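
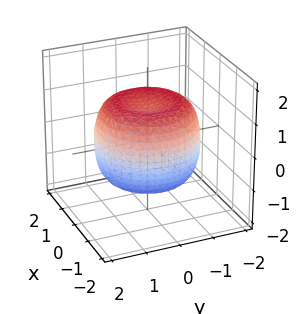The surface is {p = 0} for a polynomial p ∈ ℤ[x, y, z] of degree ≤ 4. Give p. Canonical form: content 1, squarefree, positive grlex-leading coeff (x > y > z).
1. Degree: a generic line meets the surface in up to 4 points, so deg p = 4.
2. Symmetries: rotational symmetry about the z-axis ⇒ p depends on x, y only through x² + y².
3. Against the integer gridlines: a circular section at z = -1 has radius between 1 and 2; the z-axis gridline crossings are at z ∈ {-1, 1}.
4. Assembling these constraints gives the stated polynomial.

2*x^4 + 4*x^2*y^2 + 2*y^4 - 3*x^2 - 3*y^2 + 3*z^2 - 3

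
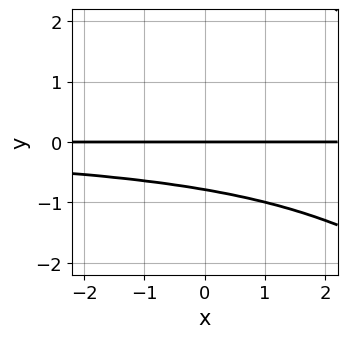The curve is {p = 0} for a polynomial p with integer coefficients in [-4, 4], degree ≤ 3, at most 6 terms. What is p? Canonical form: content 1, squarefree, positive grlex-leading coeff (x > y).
x*y^2 + y^3 - 3*y^2 - 3*y

The degree is 3 — no degree-2 curve has this shape.
From the visible intercepts: every point of the x-axis in the box is on the curve; one y-axis crossing is at y = 0.
Fitting integer coefficients to these (and the overall shape) gives p.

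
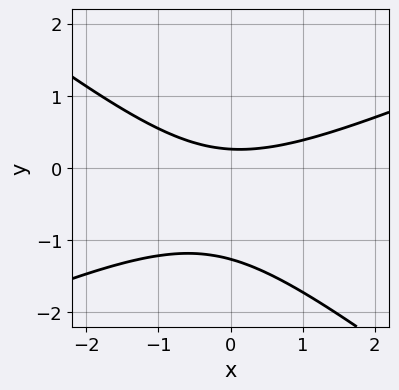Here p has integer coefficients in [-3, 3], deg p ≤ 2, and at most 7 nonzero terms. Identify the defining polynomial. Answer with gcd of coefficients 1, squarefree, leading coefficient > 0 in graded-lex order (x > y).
First, deg p = 2. The shape is more complex than any degree-1 curve.
Then, from the axis intercepts and sections: the curve avoids every integer x-axis point in the box.
Finally, matching integer coefficients to the picture gives p.

x^2 - x*y - 3*y^2 - 3*y + 1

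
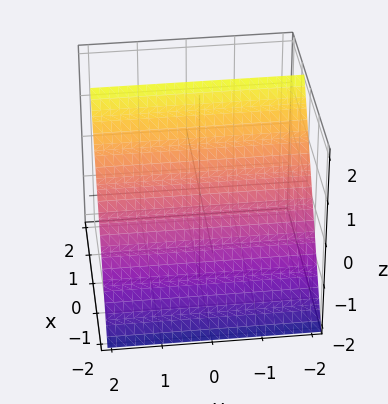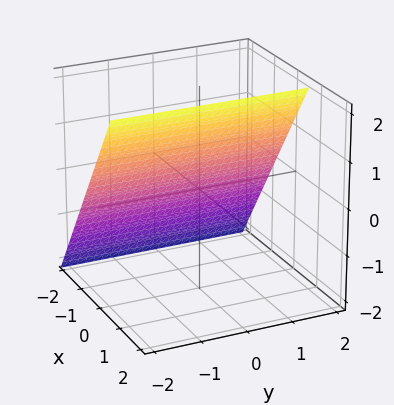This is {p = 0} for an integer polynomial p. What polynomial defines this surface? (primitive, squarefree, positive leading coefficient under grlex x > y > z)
3*x - 2*z + 2

deg p = 1. The surface is flat (a plane).
Reading off the gridlines: it crosses the z-axis at the gridline z = 1; the surface avoids every integer y-axis point in the box.
These observations pin down the coefficients.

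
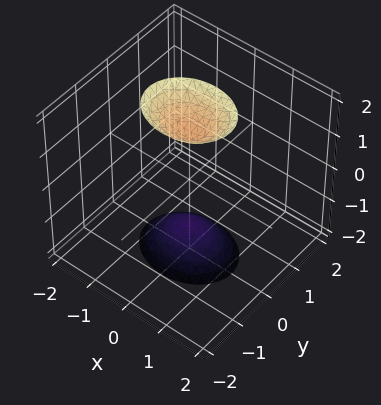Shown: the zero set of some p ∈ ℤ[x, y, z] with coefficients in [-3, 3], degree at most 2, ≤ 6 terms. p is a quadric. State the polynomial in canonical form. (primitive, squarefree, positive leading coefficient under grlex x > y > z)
(a) The picture has 2 separate pieces. Treating them together as one polynomial.
(b) The degree is 2 — two separate bowl-shaped sheets opening away from each other; a quadric.
(c) Symmetries: mirror symmetry y ↦ −y ⇒ only even powers of y; it's symmetric under z → −z, forcing even powers of z; the x ↦ −x reflection is a symmetry, so x appears only in even powers.
(d) From the axis intercepts and sections: it misses every integer gridline on the x-axis; the surface avoids every integer y-axis point in the box.
(e) Matching integer coefficients to the picture gives p.

2*x^2 + 3*y^2 - z^2 + 2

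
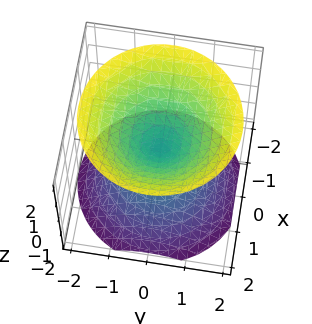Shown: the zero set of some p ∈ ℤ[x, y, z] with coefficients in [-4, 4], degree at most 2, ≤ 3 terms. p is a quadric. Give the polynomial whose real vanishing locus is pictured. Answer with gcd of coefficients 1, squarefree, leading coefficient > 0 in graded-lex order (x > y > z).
x^2 + y^2 - z^2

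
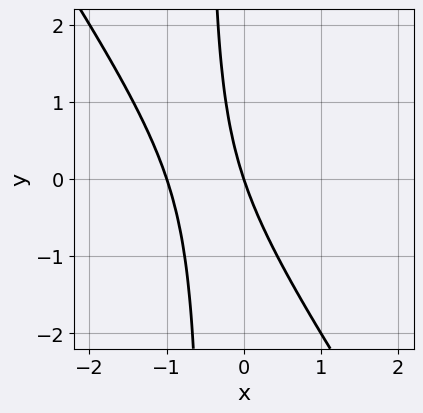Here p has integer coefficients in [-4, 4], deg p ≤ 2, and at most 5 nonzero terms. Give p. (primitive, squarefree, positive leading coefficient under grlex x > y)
First, the degree is 2 — the shape is more complex than any degree-1 curve.
Next, from the visible intercepts: one y-axis crossing is at y = 0; the x-axis gridline crossings are at x ∈ {-1, 0}.
Finally, matching integer coefficients to the picture gives p.

3*x^2 + 2*x*y + 3*x + y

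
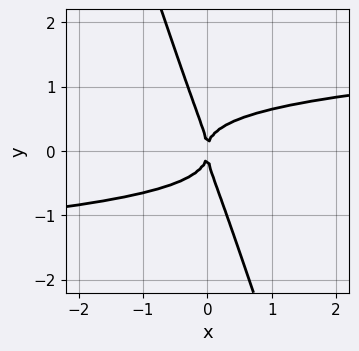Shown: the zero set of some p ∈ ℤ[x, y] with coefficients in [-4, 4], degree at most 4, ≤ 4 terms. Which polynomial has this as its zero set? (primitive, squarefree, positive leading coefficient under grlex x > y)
First, the degree is 4 — no degree-3 curve has this shape.
Then, against the integer gridlines: it crosses the x-axis at the gridline x = 0; one y-axis crossing is at y = 0.
Finally, assembling these constraints gives the stated polynomial.

3*x*y^3 + y^4 - x^2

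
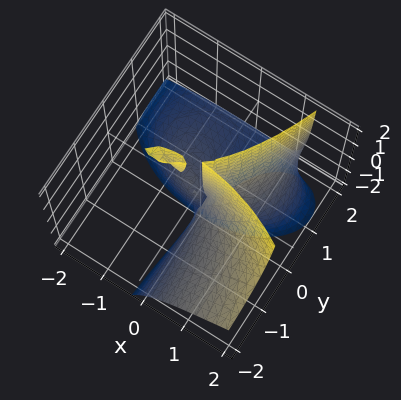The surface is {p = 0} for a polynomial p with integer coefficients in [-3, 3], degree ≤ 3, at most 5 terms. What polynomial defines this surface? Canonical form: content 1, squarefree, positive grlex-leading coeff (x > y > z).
x^3 + 2*x*y^2 + 3*x*y*z - 2*y^2*z - 3*y^2

The picture has 2 separate pieces.
deg p = 3.
Observable constraints: every point of the z-axis in the box is on the surface; it crosses the y-axis at the gridline y = 0; it crosses the x-axis at the gridline x = 0.
Matching integer coefficients to the picture gives p.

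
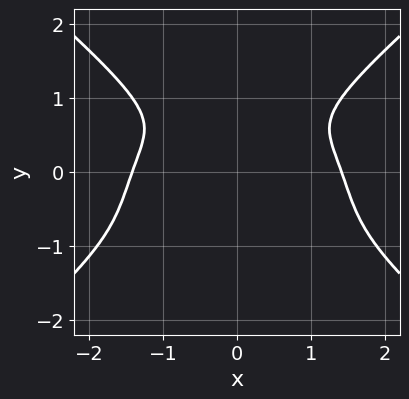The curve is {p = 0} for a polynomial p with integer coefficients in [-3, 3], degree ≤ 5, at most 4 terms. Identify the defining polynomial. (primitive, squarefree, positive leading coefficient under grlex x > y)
1. Degree: a generic line meets the curve in up to 4 points, so deg p = 4.
2. Symmetries: mirror symmetry x ↦ −x ⇒ only even powers of x.
3. Solving for integer coefficients yields p as stated.

x^4 - 2*y^4 + x^2*y - 2*x^2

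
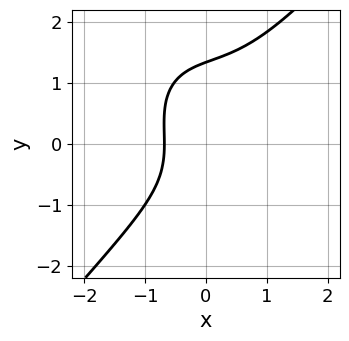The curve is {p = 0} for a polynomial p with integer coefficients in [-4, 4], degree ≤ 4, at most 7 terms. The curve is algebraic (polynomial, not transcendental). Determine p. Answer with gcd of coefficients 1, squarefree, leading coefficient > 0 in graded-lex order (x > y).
3*x^3 - 2*y^3 + y^2 + 3*x + 3

Degree: no degree-2 curve has this shape, so deg p = 3.
The integer polynomial consistent with all of this is the stated p.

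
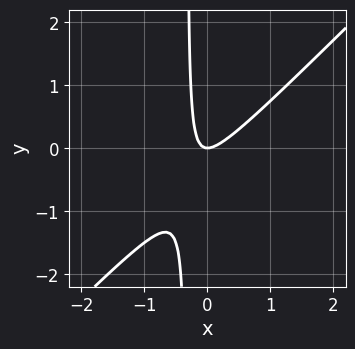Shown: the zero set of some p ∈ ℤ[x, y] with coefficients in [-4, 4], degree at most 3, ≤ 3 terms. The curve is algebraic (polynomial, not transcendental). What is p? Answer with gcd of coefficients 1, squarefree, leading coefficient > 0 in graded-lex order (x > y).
3*x^2 - 3*x*y - y

1. deg p = 2. No degree-1 curve has this shape.
2. Checking where it meets the axes: it crosses the y-axis at the gridline y = 0; one x-axis crossing is at x = 0.
3. Together with the visible shape, these determine p as stated.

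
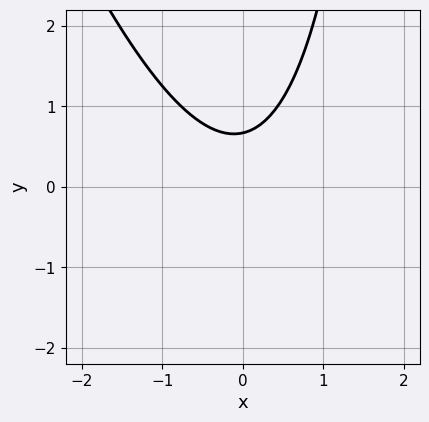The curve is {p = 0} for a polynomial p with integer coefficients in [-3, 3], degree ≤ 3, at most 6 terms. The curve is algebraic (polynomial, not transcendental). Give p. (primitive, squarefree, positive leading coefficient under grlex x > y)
1. Degree: a generic line meets the curve in up to 2 points, so deg p = 2.
2. Reading off the gridlines: the curve avoids every integer x-axis point in the box.
3. Putting this together gives p.

3*x^2 + x*y - 3*y + 2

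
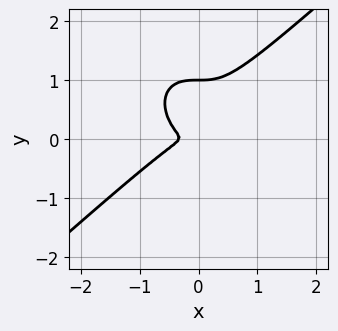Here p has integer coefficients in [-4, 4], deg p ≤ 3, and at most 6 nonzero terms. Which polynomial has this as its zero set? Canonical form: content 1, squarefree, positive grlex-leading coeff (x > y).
3*x^3 - x^2*y - 3*y^3 + x^2 + 3*y^2

1. deg p = 3.
2. Observable constraints: it crosses the y-axis at the gridline y = 1.
3. Putting this together gives p.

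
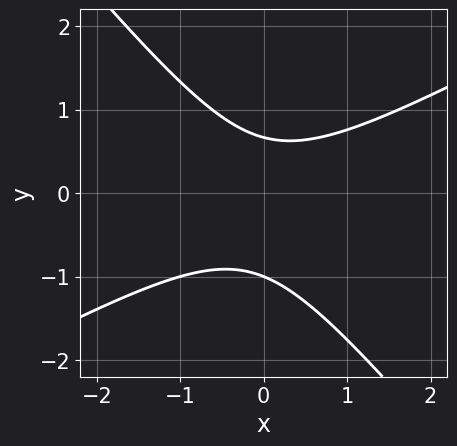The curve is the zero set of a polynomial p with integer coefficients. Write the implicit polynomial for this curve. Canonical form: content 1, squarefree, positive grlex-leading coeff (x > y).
The degree is 2 — no degree-1 curve has this shape.
Observable constraints: it meets the y-axis at y = -1 (among the integer gridlines); it misses every integer gridline on the x-axis.
Matching integer coefficients to the picture gives p.

2*x^2 - 2*x*y - 3*y^2 - y + 2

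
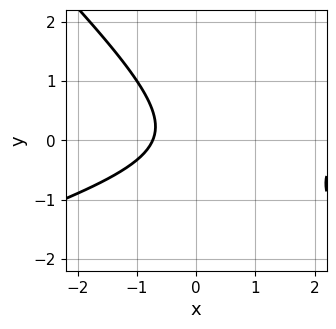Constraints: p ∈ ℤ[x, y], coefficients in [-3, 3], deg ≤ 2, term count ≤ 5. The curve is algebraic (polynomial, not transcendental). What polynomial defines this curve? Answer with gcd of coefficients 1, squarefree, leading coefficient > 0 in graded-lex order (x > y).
(a) The degree is 2 — no degree-1 curve has this shape.
(b) Against the integer gridlines: no y-intercept at any integer in the box.
(c) Matching integer coefficients to the picture gives p.

x^2 - 2*x*y - 3*y^2 - 2*x - 2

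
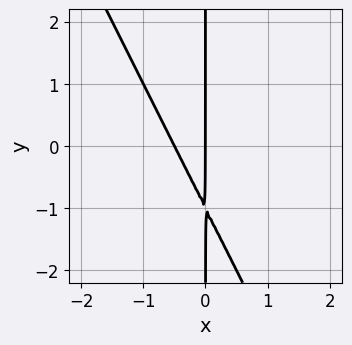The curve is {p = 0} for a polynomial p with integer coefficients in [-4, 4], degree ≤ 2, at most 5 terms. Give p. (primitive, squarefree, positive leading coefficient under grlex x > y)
Degree: a generic line meets the curve in up to 2 points, so deg p = 2.
From the visible intercepts: it meets the x-axis at x = 0 (among the integer gridlines); every point of the y-axis in the box is on the curve.
The integer polynomial consistent with all of this is the stated p.

2*x^2 + x*y + x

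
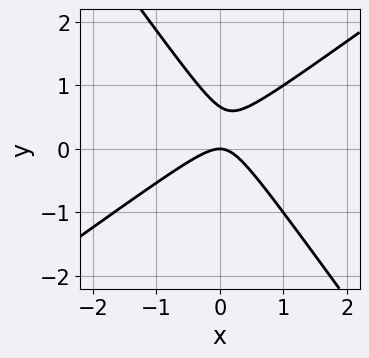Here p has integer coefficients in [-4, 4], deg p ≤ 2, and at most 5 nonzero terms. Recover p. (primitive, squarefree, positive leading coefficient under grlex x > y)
First, degree: a generic line meets the curve in up to 2 points, so deg p = 2.
Then, from the visible intercepts: one x-axis crossing is at x = 0; it crosses the y-axis at the gridline y = 0.
Finally, matching integer coefficients to the picture gives p.

3*x^2 - 2*x*y - 3*y^2 + 2*y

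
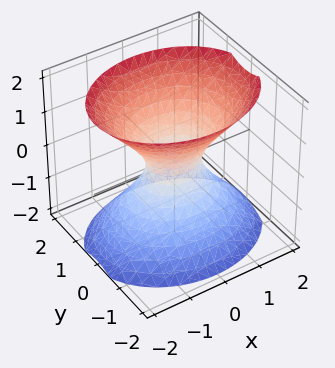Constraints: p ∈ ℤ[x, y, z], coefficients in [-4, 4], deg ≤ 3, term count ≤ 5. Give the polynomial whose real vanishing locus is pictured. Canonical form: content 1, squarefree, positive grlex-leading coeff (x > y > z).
2*x^2 + 3*y^2 - 2*z^2 - 1

First, degree: an hourglass — one-sheet hyperboloid; a quadric, so deg p = 2.
Next, symmetries: it's symmetric under x → −x, forcing even powers of x; it's symmetric under z → −z, forcing even powers of z; mirror symmetry y ↦ −y ⇒ only even powers of y.
Next, observable constraints: no z-intercept at any integer in the box.
Finally, these observations pin down the coefficients.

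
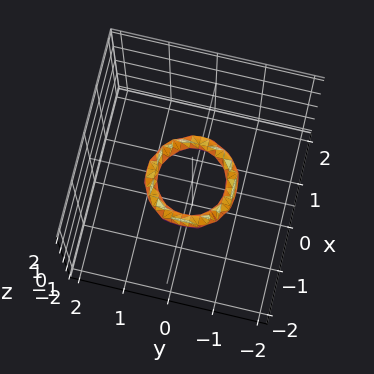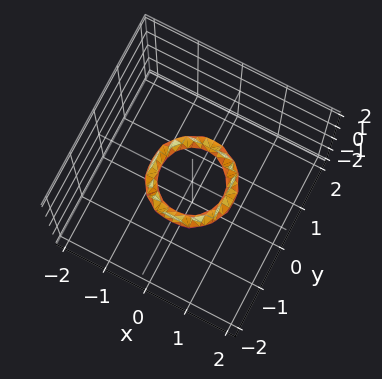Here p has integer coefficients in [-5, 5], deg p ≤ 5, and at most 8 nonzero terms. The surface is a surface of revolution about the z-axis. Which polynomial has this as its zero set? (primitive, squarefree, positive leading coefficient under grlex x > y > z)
The degree is 4 — a generic line meets the surface in up to 4 points.
Symmetries: rotational symmetry about the z-axis ⇒ p depends on x, y only through x² + y².
Against the integer gridlines: a circular section at z = 0 has radius between 0 and 1; among the integer gridlines, it crosses the y-axis at y ∈ {-1, 1}; it misses every integer gridline on the z-axis; among the integer gridlines, it crosses the x-axis at x ∈ {-1, 1}.
The integer polynomial consistent with all of this is the stated p.

2*x^4 + 4*x^2*y^2 + 2*y^4 - 3*x^2 - 3*y^2 + 2*z^2 + 1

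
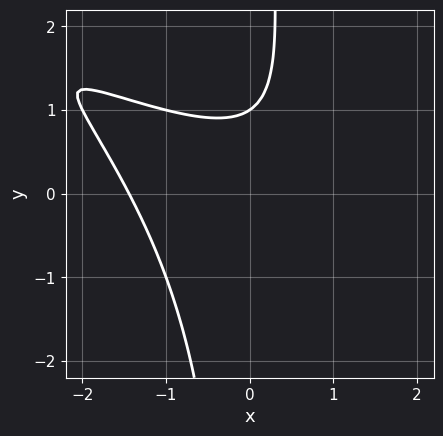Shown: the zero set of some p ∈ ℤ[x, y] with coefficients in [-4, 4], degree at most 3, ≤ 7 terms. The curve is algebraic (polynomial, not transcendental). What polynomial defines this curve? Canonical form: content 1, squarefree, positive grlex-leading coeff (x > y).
(a) The degree is 3 — no degree-2 curve has this shape.
(b) Observable constraints: one y-axis crossing is at y = 1.
(c) Assembling these constraints gives the stated polynomial.

x^3 + 3*x^2*y + 2*x*y^2 - 3*y + 3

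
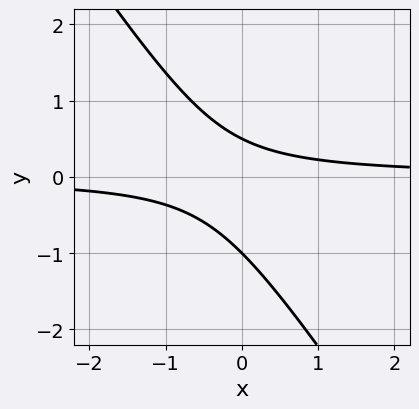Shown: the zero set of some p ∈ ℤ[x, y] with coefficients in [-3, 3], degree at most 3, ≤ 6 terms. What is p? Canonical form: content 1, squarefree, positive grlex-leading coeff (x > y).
(a) Degree: no degree-1 curve has this shape, so deg p = 2.
(b) Checking where it meets the axes: it misses every integer gridline on the x-axis; it meets the y-axis at y = -1 (among the integer gridlines).
(c) Matching integer coefficients to the picture gives p.

3*x*y + 2*y^2 + y - 1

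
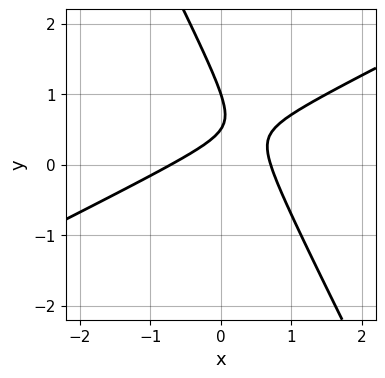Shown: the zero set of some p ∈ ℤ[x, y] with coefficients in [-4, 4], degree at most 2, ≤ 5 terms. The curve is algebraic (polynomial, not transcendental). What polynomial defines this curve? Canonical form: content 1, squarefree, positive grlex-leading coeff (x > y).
The degree is 2 — a generic line meets the curve in up to 2 points.
Reading off the gridlines: it meets the y-axis at y = 1 (among the integer gridlines).
Together with the visible shape, these determine p as stated.

2*x^2 - 3*x*y - 2*y^2 + 3*y - 1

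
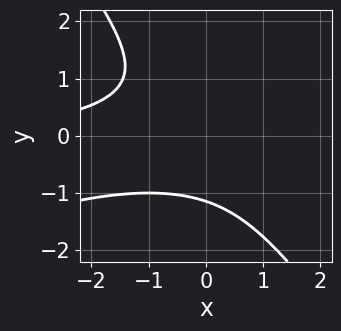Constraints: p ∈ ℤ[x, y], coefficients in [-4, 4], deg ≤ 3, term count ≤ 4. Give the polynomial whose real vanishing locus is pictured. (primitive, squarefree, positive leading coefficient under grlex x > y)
x^2*y - 2*x*y^2 - 2*y^3 - 3

1. Degree: no degree-2 curve has this shape, so deg p = 3.
2. Checking where it meets the axes: the curve avoids every integer x-axis point in the box.
3. Assembling these constraints gives the stated polynomial.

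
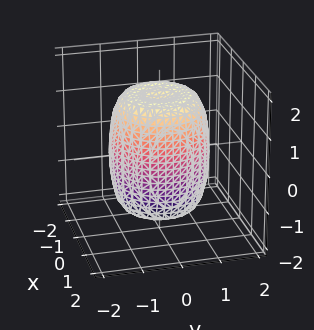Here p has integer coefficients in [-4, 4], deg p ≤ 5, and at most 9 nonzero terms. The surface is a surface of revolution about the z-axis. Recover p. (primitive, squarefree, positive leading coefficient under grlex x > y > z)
2*x^4 + 4*x^2*y^2 + 2*y^4 - 2*x^2 - 2*y^2 + z^2 - 2

First, the degree is 4 — no degree-3 surface has this shape.
Then, symmetries: every cross-section ⟂ z is a circle, so x, y appear only via x² + y².
Next, against the integer gridlines: a circular section at z = -1 has radius between 1 and 2.
Finally, the integer polynomial consistent with all of this is the stated p.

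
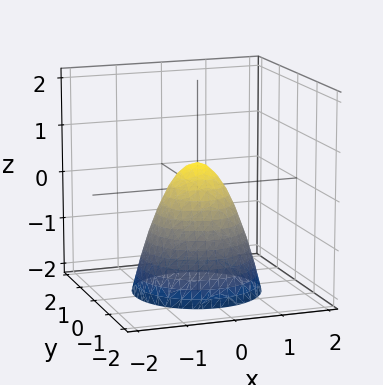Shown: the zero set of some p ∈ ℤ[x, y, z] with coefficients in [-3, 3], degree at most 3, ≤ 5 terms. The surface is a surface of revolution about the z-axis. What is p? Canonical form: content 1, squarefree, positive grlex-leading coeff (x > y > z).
3*x^2 + 3*y^2 + 2*z - 1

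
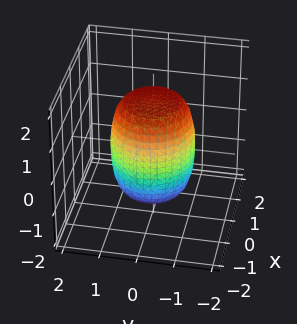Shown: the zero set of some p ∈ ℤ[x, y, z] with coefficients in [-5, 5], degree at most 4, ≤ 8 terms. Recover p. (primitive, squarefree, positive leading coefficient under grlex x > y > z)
First, the degree is 4 — no degree-3 surface has this shape.
Next, symmetry: the surface is invariant under rotation about z: p = q(x² + y², z).
Next, checking where it meets the axes: a circular section at z = 1 has radius exactly 1.
Finally, matching integer coefficients to the picture gives p.

2*x^4 + 4*x^2*y^2 + 2*y^4 - x^2 - y^2 + z^2 - 2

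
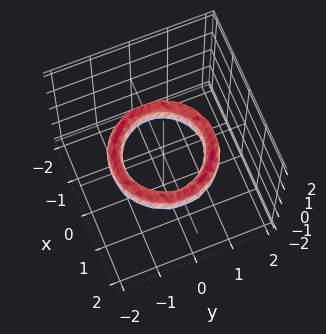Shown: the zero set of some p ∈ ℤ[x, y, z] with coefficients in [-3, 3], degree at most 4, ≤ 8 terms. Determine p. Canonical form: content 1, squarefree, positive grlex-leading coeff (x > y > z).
First, degree: a generic line meets the surface in up to 4 points, so deg p = 4.
Then, symmetries: the z-axis is an axis of rotation, so x and y enter only as x² + y².
Next, checking where it meets the axes: among the integer gridlines, it crosses the y-axis at y ∈ {-1, 1}; the surface avoids every integer z-axis point in the box.
Finally, together with the visible shape, these determine p as stated. Check: (1, 0, 0) on the x-axis lies on the surface, and p(1, 0, 0) = 0. ✓

x^4 + 2*x^2*y^2 + y^4 - 3*x^2 - 3*y^2 + 2*z^2 + 2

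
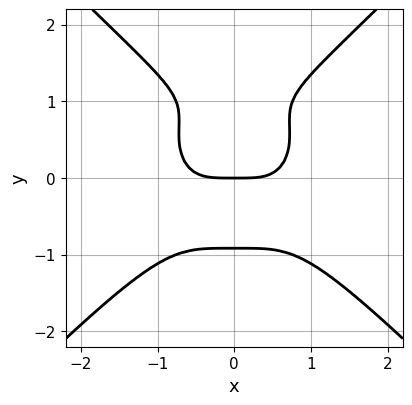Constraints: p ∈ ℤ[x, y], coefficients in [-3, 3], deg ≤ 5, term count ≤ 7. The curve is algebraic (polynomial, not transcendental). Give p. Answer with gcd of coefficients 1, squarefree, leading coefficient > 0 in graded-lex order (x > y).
3*x^4 - 3*y^4 + 3*y^3 + 2*y^2 - 3*y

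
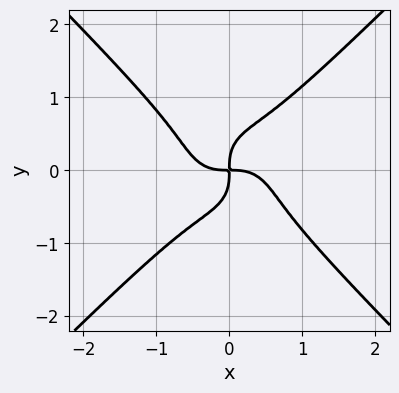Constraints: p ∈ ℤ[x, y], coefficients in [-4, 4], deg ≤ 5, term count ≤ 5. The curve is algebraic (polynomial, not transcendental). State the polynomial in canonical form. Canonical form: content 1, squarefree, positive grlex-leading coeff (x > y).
3*x^4 - 3*y^4 + 2*x*y

1. The degree is 4 — no degree-3 curve has this shape.
2. Checking where it meets the axes: it meets the y-axis at y = 0 (among the integer gridlines); it crosses the x-axis at the gridline x = 0.
3. The integer polynomial consistent with all of this is the stated p.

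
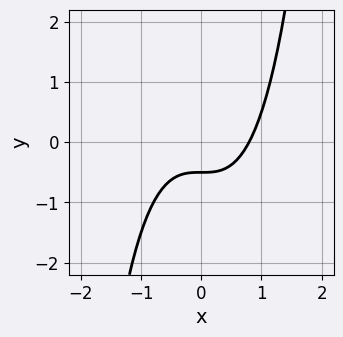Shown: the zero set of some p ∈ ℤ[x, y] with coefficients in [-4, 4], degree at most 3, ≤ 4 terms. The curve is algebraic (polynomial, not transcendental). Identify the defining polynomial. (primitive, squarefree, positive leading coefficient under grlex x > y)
1. deg p = 3. No degree-2 curve has this shape.
2. Solving for integer coefficients yields p as stated.

2*x^3 - 2*y - 1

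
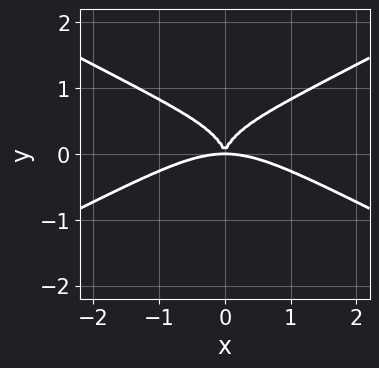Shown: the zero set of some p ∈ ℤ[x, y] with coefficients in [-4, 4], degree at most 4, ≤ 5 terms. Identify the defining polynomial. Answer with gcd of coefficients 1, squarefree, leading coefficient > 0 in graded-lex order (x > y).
Degree: a generic line meets the curve in up to 4 points, so deg p = 4.
Symmetries: mirror symmetry x ↦ −x ⇒ only even powers of x.
Against the integer gridlines: it meets the x-axis at x = 0 (among the integer gridlines); one y-axis crossing is at y = 0.
Together with the visible shape, these determine p as stated.

x^4 - 3*x^2*y^2 - 3*y^4 + 3*x^2*y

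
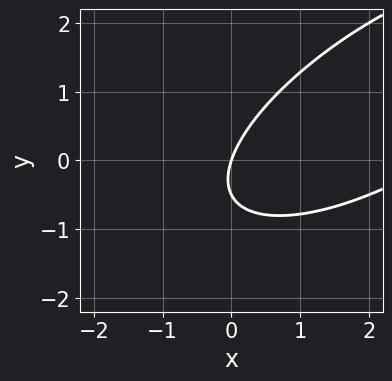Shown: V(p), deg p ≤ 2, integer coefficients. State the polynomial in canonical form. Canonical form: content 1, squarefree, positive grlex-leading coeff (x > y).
x^2 - 2*x*y + 2*y^2 - 3*x + y

First, deg p = 2. No degree-1 curve has this shape.
Next, against the integer gridlines: it meets the x-axis at x = 0 (among the integer gridlines); it crosses the y-axis at the gridline y = 0.
Finally, these observations pin down the coefficients.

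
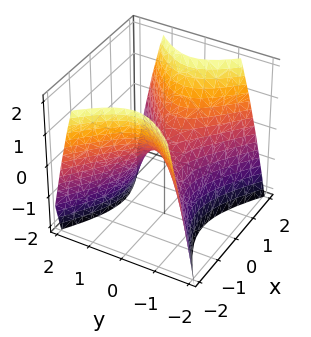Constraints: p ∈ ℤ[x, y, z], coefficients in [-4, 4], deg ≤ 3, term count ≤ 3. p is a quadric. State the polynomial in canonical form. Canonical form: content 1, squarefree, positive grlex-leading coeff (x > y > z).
The degree is 2 — a saddle surface; a quadric.
Symmetries: it's symmetric under x → −x, forcing even powers of x; mirror symmetry y ↦ −y ⇒ only even powers of y.
Reading off the gridlines: it meets the y-axis at y = 0 (among the integer gridlines); one x-axis crossing is at x = 0; one z-axis crossing is at z = 0.
Assembling these constraints gives the stated polynomial.

2*x^2 - 3*y^2 - 2*z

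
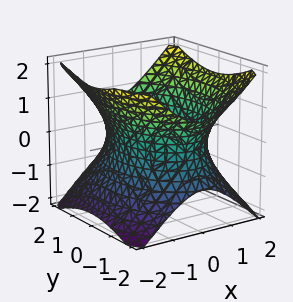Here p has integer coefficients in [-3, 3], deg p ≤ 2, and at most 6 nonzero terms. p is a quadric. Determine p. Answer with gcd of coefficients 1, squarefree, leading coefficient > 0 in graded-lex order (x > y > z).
2*x^2 + y^2 - 2*z^2 - 3

(a) The degree is 2 — one connected sheet with a waist; a quadric.
(b) Symmetries: the z ↦ −z reflection is a symmetry, so z appears only in even powers; mirror symmetry y ↦ −y ⇒ only even powers of y; it's symmetric under x → −x, forcing even powers of x.
(c) From the visible intercepts: it misses every integer gridline on the z-axis.
(d) Matching integer coefficients to the picture gives p.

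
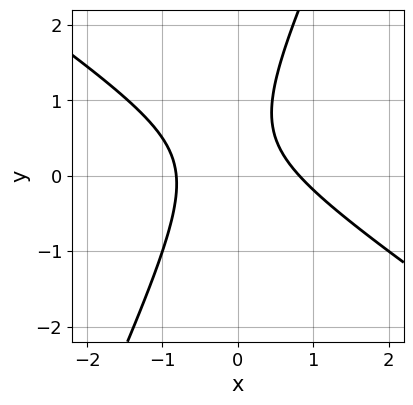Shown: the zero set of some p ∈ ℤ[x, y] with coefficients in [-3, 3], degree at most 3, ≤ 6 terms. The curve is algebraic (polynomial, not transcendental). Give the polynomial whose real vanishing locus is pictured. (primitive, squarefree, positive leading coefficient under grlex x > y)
3*x^2 + 3*x*y - 2*y^2 + 2*y - 2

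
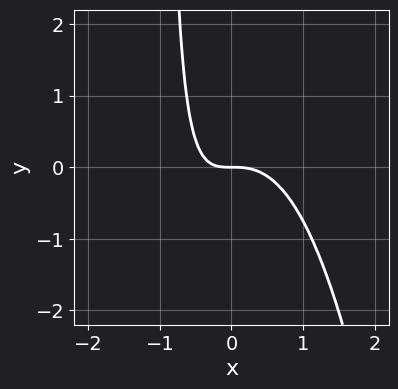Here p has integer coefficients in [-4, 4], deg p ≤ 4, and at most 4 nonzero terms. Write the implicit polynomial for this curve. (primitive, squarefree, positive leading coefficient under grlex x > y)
3*x^3 + 2*x*y + 2*y

(a) deg p = 3. The shape is more complex than any degree-2 curve.
(b) Against the integer gridlines: it meets the y-axis at y = 0 (among the integer gridlines); it meets the x-axis at x = 0 (among the integer gridlines).
(c) These observations pin down the coefficients.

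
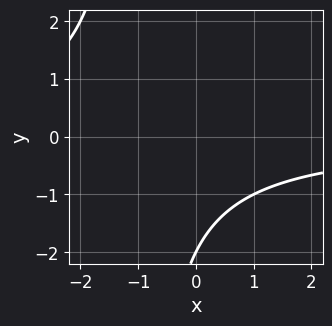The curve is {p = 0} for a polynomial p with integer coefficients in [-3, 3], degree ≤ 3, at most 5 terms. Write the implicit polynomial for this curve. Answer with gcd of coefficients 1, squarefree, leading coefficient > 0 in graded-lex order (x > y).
deg p = 2. A generic line meets the curve in up to 2 points.
Observable constraints: it misses every integer gridline on the x-axis; it crosses the y-axis at the gridline y = -2.
These observations pin down the coefficients.

x*y + y + 2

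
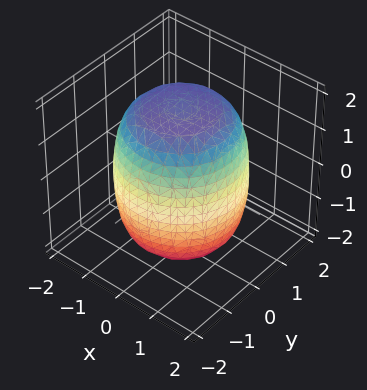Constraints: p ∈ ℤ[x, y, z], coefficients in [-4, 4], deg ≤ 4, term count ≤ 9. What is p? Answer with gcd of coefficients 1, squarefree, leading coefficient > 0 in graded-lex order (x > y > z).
Degree: no degree-3 surface has this shape, so deg p = 4.
Symmetries: the z-axis is an axis of rotation, so x and y enter only as x² + y².
Reading off the gridlines: a circular section at z = -1 has radius between 1 and 2.
These observations pin down the coefficients.

x^4 + 2*x^2*y^2 + y^4 - x^2 - y^2 + z^2 - 3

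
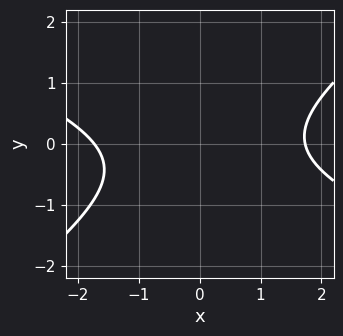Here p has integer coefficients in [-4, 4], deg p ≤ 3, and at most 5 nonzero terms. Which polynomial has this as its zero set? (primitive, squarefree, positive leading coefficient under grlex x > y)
First, the degree is 2 — a generic line meets the curve in up to 2 points.
Next, reading off the gridlines: the curve avoids every integer y-axis point in the box.
Finally, together with the visible shape, these determine p as stated.

x^2 + x*y - 3*y^2 - y - 3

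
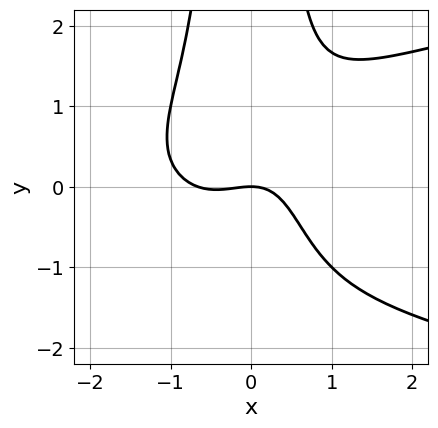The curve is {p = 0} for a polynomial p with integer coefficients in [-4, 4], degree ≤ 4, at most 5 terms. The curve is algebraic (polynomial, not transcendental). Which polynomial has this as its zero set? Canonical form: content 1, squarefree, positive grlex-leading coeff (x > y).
3*x^2*y^2 - 3*x^3 - 2*x^2 + x*y - 3*y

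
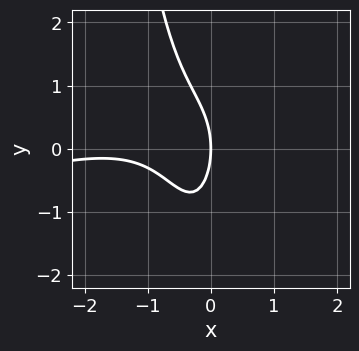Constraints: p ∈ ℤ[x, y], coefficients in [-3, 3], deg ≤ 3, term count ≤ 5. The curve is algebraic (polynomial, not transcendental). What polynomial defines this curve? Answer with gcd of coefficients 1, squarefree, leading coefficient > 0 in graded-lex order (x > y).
1. Degree: the shape is more complex than any degree-2 curve, so deg p = 3.
2. Against the integer gridlines: it crosses the x-axis at the gridline x = 0; it crosses the y-axis at the gridline y = 0.
3. These observations pin down the coefficients.

x^3 - 3*x^2*y + 3*x^2 + y^2 + 3*x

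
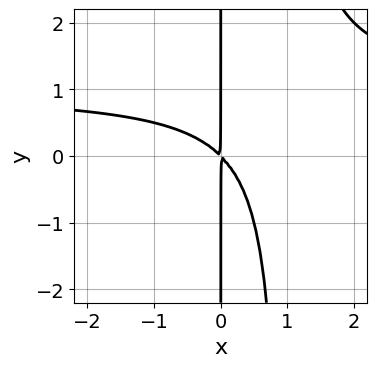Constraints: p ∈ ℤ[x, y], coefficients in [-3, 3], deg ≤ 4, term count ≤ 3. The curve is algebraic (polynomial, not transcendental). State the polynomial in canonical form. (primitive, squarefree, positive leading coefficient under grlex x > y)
Degree: a generic line meets the curve in up to 3 points, so deg p = 3.
Against the integer gridlines: the visible y-axis segment lies entirely on the curve.
Matching integer coefficients to the picture gives p.

x^2*y - x^2 - x*y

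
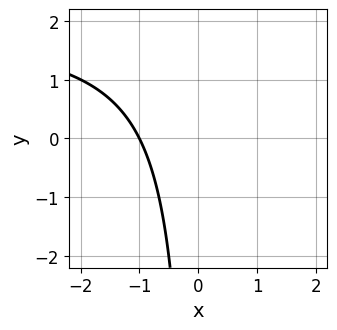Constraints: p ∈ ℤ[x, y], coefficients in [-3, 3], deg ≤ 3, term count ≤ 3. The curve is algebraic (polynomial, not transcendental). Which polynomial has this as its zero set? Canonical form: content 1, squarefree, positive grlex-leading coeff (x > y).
x*y - 2*x - 2

(a) deg p = 2.
(b) From the visible intercepts: it meets the x-axis at x = -1 (among the integer gridlines); no y-intercept at any integer in the box.
(c) Putting this together gives p.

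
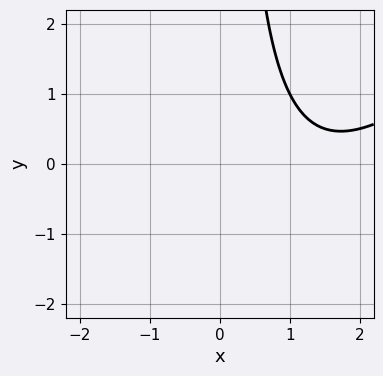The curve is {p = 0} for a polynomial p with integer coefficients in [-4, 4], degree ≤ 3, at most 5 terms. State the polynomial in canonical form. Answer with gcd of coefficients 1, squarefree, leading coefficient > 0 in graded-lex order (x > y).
x^2 - x*y - 3*x + 3

Degree: a generic line meets the curve in up to 2 points, so deg p = 2.
Checking where it meets the axes: the curve avoids every integer x-axis point in the box; no y-intercept at any integer in the box.
Matching integer coefficients to the picture gives p.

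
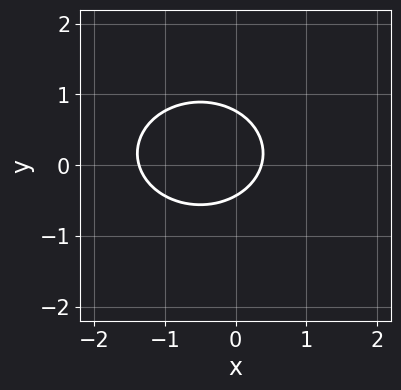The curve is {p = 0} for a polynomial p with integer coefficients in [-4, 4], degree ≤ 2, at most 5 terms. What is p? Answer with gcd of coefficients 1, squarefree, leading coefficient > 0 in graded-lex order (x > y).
The degree is 2 — a generic line meets the curve in up to 2 points.
Matching integer coefficients to the picture gives p.

2*x^2 + 3*y^2 + 2*x - y - 1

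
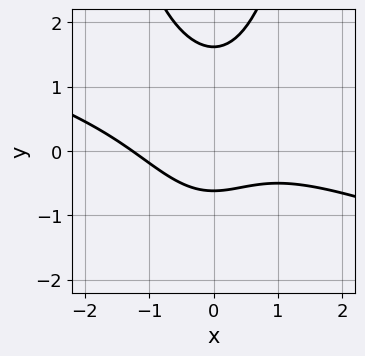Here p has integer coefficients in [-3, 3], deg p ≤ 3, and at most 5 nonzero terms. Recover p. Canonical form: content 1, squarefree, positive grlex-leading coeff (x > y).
x^3 + 3*x^2*y - 2*y^2 + 2*y + 2

deg p = 3. The shape is more complex than any degree-2 curve.
The integer polynomial consistent with all of this is the stated p.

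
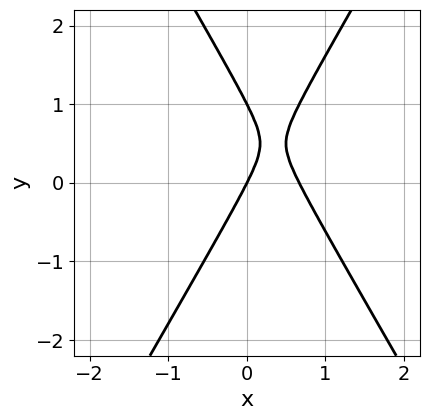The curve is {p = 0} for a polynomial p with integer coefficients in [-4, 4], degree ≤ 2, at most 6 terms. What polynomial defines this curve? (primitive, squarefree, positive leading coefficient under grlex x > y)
(a) Degree: a generic line meets the curve in up to 2 points, so deg p = 2.
(b) Checking where it meets the axes: one x-axis crossing is at x = 0; among the integer gridlines, it crosses the y-axis at y ∈ {0, 1}.
(c) Assembling these constraints gives the stated polynomial.

3*x^2 - y^2 - 2*x + y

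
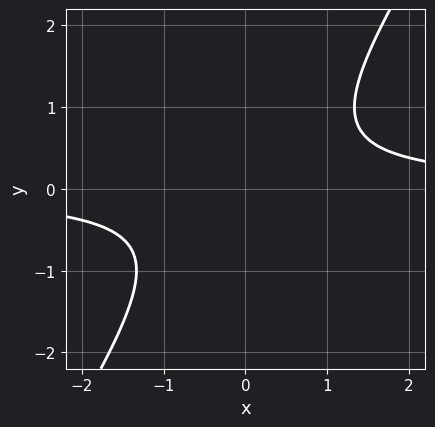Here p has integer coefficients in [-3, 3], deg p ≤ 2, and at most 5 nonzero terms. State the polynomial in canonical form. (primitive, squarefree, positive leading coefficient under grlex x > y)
3*x*y - 2*y^2 - 2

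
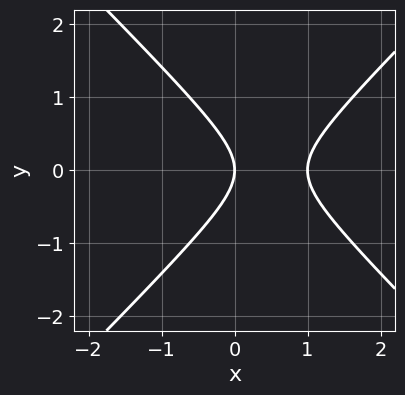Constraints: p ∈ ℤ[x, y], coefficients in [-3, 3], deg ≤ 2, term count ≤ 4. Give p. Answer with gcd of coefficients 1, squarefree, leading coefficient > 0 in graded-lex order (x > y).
The degree is 2 — no degree-1 curve has this shape.
Symmetries: mirror symmetry y ↦ −y ⇒ only even powers of y.
From the visible intercepts: one y-axis crossing is at y = 0; the x-axis gridline crossings are at x ∈ {0, 1}.
The integer polynomial consistent with all of this is the stated p.

x^2 - y^2 - x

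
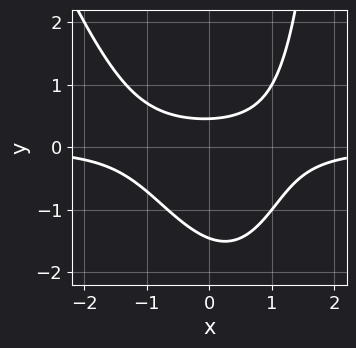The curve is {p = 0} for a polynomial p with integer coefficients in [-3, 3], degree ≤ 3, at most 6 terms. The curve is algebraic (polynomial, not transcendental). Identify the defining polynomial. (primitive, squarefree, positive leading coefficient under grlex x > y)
(a) deg p = 3. The shape is more complex than any degree-2 curve.
(b) Against the integer gridlines: it misses every integer gridline on the x-axis.
(c) Putting this together gives p.

3*x^2*y + x*y^2 - 3*y^2 - 3*y + 2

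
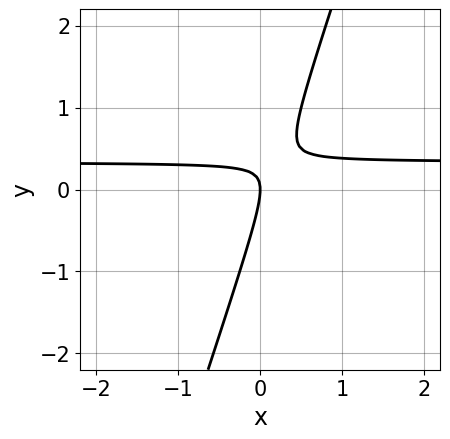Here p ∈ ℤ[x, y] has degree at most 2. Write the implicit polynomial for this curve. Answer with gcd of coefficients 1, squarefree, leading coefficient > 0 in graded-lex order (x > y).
(a) deg p = 2. The shape is more complex than any degree-1 curve.
(b) Against the integer gridlines: it meets the y-axis at y = 0 (among the integer gridlines); it crosses the x-axis at the gridline x = 0.
(c) Fitting integer coefficients to these (and the overall shape) gives p.

3*x*y - y^2 - x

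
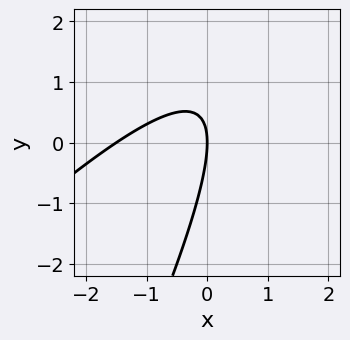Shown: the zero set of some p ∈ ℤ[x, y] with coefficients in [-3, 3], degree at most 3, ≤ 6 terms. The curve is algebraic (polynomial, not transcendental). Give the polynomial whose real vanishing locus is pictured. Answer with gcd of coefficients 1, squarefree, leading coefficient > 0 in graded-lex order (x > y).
First, the degree is 2 — the shape is more complex than any degree-1 curve.
Then, from the axis intercepts and sections: it crosses the y-axis at the gridline y = 0; one x-axis crossing is at x = 0.
Finally, solving for integer coefficients yields p as stated.

2*x^2 - 3*x*y + y^2 + 3*x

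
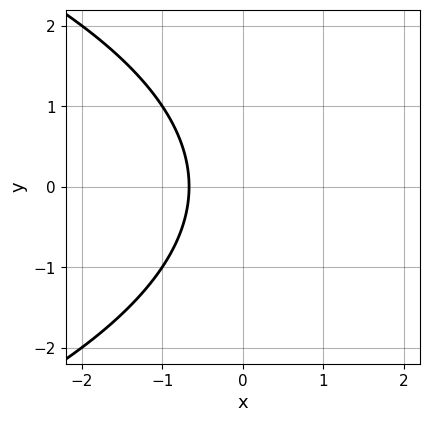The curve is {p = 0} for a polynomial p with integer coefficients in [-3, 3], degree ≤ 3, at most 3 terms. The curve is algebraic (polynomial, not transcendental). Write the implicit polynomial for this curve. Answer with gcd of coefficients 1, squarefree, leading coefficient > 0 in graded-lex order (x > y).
(a) deg p = 2. No degree-1 curve has this shape.
(b) Symmetries: mirror symmetry y ↦ −y ⇒ only even powers of y.
(c) Reading off the gridlines: the curve avoids every integer y-axis point in the box.
(d) Fitting integer coefficients to these (and the overall shape) gives p.

y^2 + 3*x + 2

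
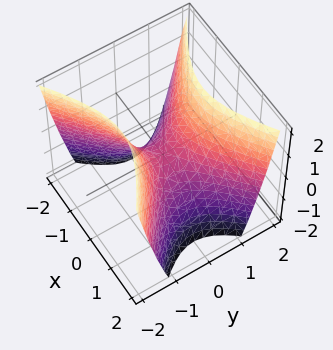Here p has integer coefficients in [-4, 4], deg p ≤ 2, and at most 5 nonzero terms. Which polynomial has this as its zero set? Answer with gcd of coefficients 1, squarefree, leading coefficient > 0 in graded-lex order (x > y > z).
Degree: a hyperbolic paraboloid; a quadric, so deg p = 2.
Symmetries: mirror symmetry y ↦ −y ⇒ only even powers of y; it's symmetric under x → −x, forcing even powers of x.
Checking where it meets the axes: it crosses the y-axis at the gridline y = 0; it crosses the x-axis at the gridline x = 0; it meets the z-axis at z = 0 (among the integer gridlines).
Solving for integer coefficients yields p as stated.

2*x^2 - 3*y^2 + 2*z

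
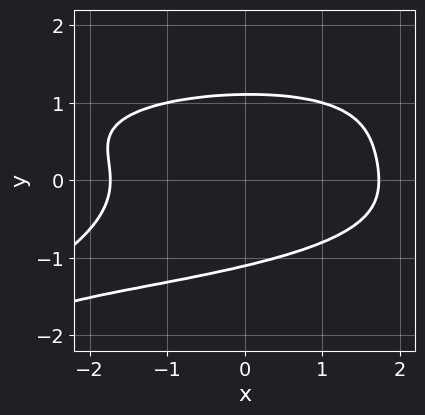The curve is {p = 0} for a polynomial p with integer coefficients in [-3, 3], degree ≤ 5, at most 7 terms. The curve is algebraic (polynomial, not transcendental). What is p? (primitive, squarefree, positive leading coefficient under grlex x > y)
x*y^3 - 2*y^4 - x*y^2 - x^2 + 3

Degree: no degree-3 curve has this shape, so deg p = 4.
The integer polynomial consistent with all of this is the stated p.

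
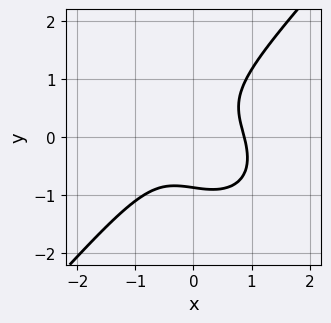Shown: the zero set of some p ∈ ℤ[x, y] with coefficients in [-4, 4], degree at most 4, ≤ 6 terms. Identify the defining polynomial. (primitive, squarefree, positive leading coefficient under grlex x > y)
(a) deg p = 3.
(b) Putting this together gives p.

3*x^3 + x*y^2 - 3*y^3 + 2*x*y - 2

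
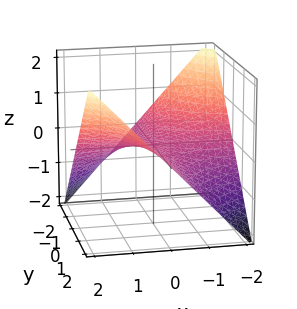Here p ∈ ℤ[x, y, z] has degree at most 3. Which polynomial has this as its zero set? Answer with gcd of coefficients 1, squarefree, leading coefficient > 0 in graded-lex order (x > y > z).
Degree: a saddle surface; a quadric, so deg p = 2.
From the visible intercepts: the visible y-axis segment lies entirely on the surface; every point of the x-axis in the box is on the surface.
The integer polynomial consistent with all of this is the stated p.

x*y - 2*z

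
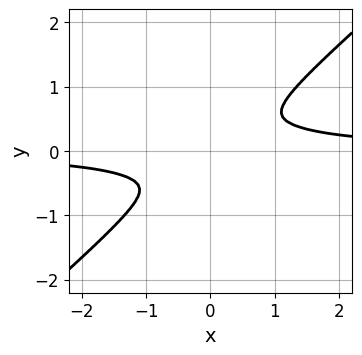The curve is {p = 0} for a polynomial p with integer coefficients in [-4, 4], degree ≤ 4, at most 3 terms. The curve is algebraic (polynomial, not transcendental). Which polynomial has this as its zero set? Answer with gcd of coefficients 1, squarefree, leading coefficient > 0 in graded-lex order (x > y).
(a) The degree is 4 — the shape is more complex than any degree-3 curve.
(b) The integer polynomial consistent with all of this is the stated p.

2*x^3*y - 3*y^4 - x^2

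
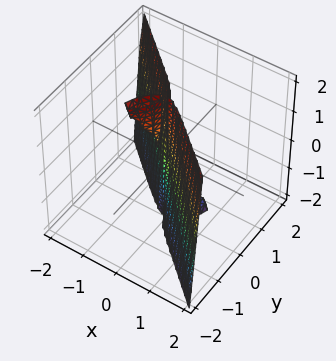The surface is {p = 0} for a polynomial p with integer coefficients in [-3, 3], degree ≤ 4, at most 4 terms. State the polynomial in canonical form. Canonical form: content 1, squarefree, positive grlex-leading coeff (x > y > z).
3*x^3 - 2*x*y^2 + x*y*z + 2*y^3

(a) I count 2 distinct pieces. They look like related sheets of one shape, so recover p as a whole.
(b) Degree: a generic line meets the surface in up to 3 points, so deg p = 3.
(c) Checking where it meets the axes: it meets the x-axis at x = 0 (among the integer gridlines); every point of the z-axis in the box is on the surface; it crosses the y-axis at the gridline y = 0.
(d) Together with the visible shape, these determine p as stated.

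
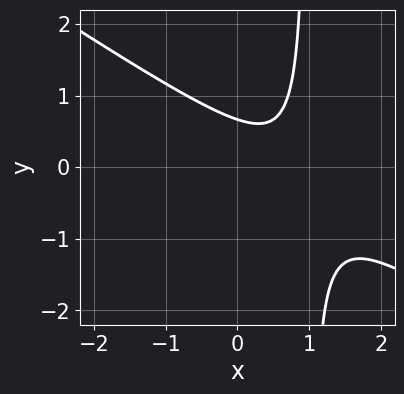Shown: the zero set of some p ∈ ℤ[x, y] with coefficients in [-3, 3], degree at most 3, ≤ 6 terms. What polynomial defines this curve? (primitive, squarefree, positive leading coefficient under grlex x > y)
2*x^2 + 3*x*y - 3*x - 3*y + 2

(a) The degree is 2 — the shape is more complex than any degree-1 curve.
(b) From the visible intercepts: the curve avoids every integer x-axis point in the box.
(c) Matching integer coefficients to the picture gives p.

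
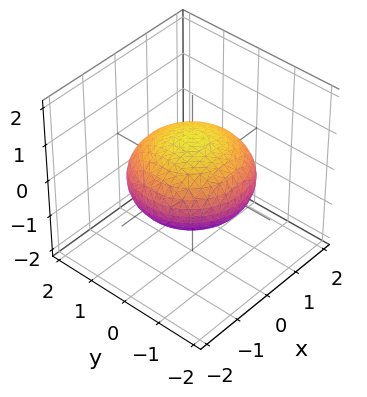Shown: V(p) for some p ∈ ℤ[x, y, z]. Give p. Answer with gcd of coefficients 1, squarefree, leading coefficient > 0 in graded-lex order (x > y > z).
First, deg p = 2. Bounded and convex; a quadric.
Next, symmetry: every cross-section ⟂ z is a circle, so x, y appear only via x² + y²; mirror symmetry z ↦ −z ⇒ only even powers of z.
Next, from the axis intercepts and sections: among the integer gridlines, it crosses the z-axis at z ∈ {-1, 1}; a circular section at z = 0 has radius between 1 and 2.
Finally, matching integer coefficients to the picture gives p.

x^2 + y^2 + 2*z^2 - 2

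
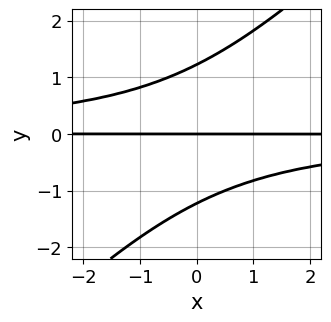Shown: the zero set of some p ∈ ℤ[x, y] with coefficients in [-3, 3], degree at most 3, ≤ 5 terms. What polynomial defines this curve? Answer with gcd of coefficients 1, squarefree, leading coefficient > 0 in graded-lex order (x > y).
2*x*y^2 - 2*y^3 + 3*y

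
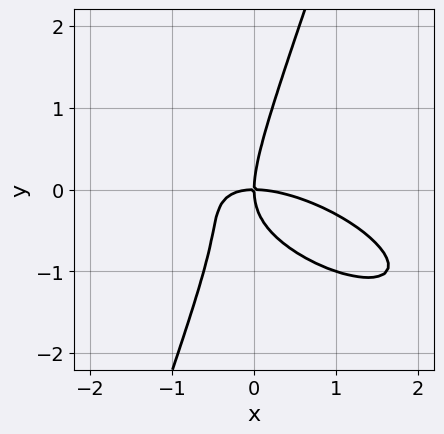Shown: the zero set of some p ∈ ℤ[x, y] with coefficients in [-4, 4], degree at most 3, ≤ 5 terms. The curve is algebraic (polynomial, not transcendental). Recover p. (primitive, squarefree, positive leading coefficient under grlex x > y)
1. Degree: no degree-2 curve has this shape, so deg p = 3.
2. Observable constraints: it meets the x-axis at x = 0 (among the integer gridlines); one y-axis crossing is at y = 0.
3. Putting this together gives p.

x^3 + 2*x^2*y + 2*x*y^2 - y^3 + 2*x*y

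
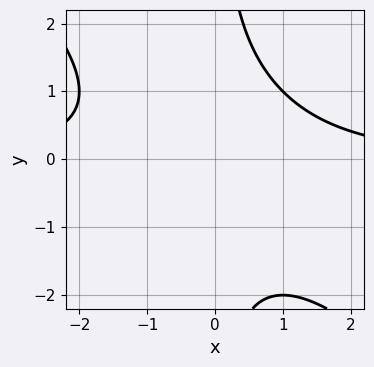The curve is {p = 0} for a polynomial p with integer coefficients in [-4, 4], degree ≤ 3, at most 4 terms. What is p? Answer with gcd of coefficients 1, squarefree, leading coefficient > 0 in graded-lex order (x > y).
deg p = 3. The shape is more complex than any degree-2 curve.
From the axis intercepts and sections: no y-intercept at any integer in the box; it misses every integer gridline on the x-axis.
Solving for integer coefficients yields p as stated.

x^2*y + x*y^2 - 2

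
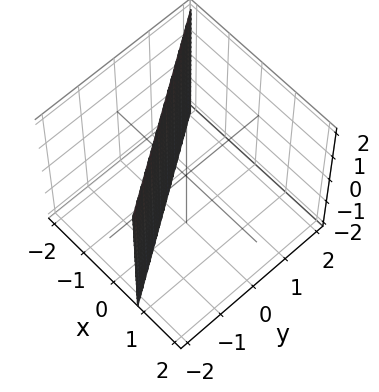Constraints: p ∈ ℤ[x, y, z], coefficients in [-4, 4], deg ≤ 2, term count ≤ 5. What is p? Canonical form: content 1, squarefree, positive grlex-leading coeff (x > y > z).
(a) Degree: every cross-section is a straight line — this is a plane, so deg p = 1.
(b) From the axis intercepts and sections: one y-axis crossing is at y = -1; no z-intercept at any integer in the box.
(c) Solving for integer coefficients yields p as stated.

3*x + 2*y + 2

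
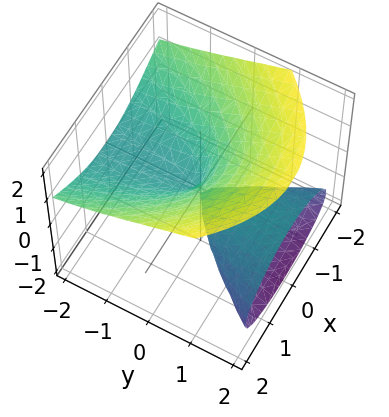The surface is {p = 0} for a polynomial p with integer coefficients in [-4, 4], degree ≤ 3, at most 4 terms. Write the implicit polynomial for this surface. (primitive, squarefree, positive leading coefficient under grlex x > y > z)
z^3 - x^2 - 2*y*z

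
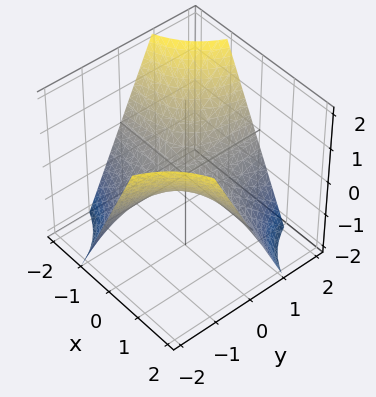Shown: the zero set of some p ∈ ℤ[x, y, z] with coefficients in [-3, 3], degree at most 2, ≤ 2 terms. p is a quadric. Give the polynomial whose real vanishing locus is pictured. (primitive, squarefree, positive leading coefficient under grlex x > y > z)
x*y + z

The degree is 2 — a saddle surface; a quadric.
From the visible intercepts: every point of the x-axis in the box is on the surface; every point of the y-axis in the box is on the surface; it meets the z-axis at z = 0 (among the integer gridlines).
Assembling these constraints gives the stated polynomial.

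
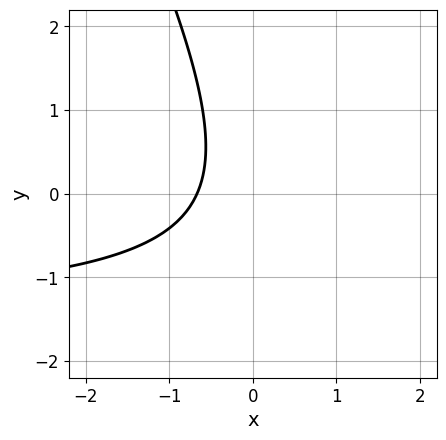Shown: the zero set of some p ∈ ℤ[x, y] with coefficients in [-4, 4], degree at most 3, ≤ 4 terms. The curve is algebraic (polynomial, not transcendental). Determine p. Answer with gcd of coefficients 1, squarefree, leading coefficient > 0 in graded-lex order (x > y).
Degree: the shape is more complex than any degree-1 curve, so deg p = 2.
Checking where it meets the axes: the curve avoids every integer y-axis point in the box.
Putting this together gives p.

2*x*y + y^2 + 3*x + 2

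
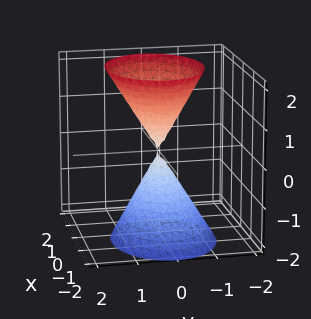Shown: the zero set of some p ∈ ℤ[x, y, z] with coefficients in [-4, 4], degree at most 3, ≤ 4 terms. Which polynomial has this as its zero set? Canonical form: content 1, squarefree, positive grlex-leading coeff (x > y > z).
The picture has 2 separate pieces. They look like related sheets of one shape, so recover p as a whole.
Degree: no degree-1 surface has this shape, so deg p = 2.
Against the integer gridlines: one z-axis crossing is at z = 0; it crosses the y-axis at the gridline y = 0; it meets the x-axis at x = 0 (among the integer gridlines).
Matching integer coefficients to the picture gives p.

2*x^2 - x*z + 3*y^2 - z^2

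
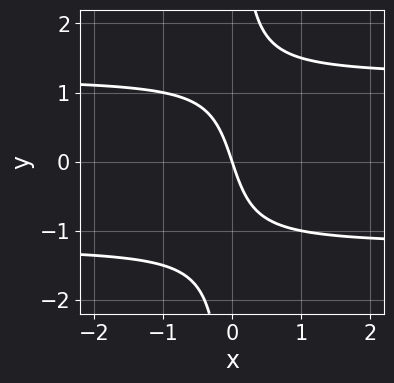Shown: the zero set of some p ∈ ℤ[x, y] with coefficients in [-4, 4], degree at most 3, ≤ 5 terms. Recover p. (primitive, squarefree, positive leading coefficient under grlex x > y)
First, degree: no degree-2 curve has this shape, so deg p = 3.
Next, against the integer gridlines: one y-axis crossing is at y = 0; it crosses the x-axis at the gridline x = 0.
Finally, fitting integer coefficients to these (and the overall shape) gives p.

2*x*y^2 - 3*x - y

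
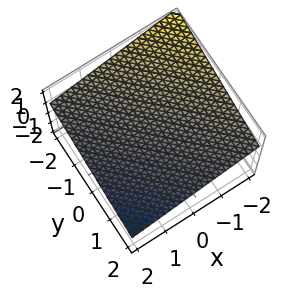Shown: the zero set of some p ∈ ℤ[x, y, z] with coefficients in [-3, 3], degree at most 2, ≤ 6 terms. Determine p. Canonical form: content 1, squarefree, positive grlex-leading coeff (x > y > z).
x + y + 3*z - 2

First, the degree is 1 — every cross-section is a straight line — this is a plane.
Then, reading off the gridlines: it crosses the y-axis at the gridline y = 2; one x-axis crossing is at x = 2.
Finally, the integer polynomial consistent with all of this is the stated p.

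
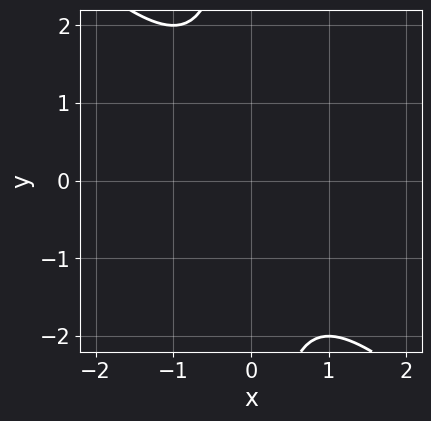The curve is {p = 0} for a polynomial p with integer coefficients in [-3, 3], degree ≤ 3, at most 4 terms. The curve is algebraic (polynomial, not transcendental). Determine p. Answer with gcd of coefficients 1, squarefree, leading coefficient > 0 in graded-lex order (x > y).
x^2 + x*y + 1

1. The degree is 2 — no degree-1 curve has this shape.
2. From the visible intercepts: no y-intercept at any integer in the box; the curve avoids every integer x-axis point in the box.
3. Together with the visible shape, these determine p as stated.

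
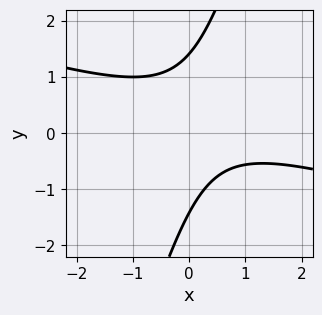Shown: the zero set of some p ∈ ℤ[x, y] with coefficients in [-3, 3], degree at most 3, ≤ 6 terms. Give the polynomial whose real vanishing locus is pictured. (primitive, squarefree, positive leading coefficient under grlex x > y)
(a) Degree: no degree-1 curve has this shape, so deg p = 2.
(b) Reading off the gridlines: it misses every integer gridline on the x-axis.
(c) These observations pin down the coefficients.

x^2 + 3*x*y - y^2 - x + 2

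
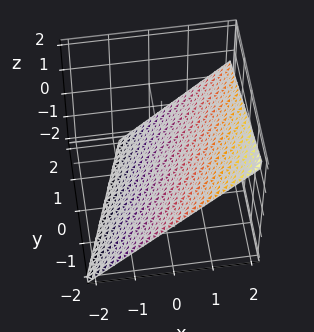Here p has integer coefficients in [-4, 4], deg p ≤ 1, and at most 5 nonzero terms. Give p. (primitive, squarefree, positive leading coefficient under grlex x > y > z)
3*x - y - 3*z - 2

The degree is 1 — the surface is flat (a plane).
From the axis intercepts and sections: it crosses the y-axis at the gridline y = -2.
Solving for integer coefficients yields p as stated.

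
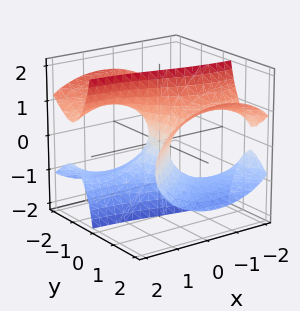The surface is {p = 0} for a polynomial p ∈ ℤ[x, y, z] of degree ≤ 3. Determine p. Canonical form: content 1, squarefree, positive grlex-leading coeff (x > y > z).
deg p = 3.
From the axis intercepts and sections: every point of the z-axis in the box is on the surface; it meets the y-axis at y = 0 (among the integer gridlines); one x-axis crossing is at x = 0.
Matching integer coefficients to the picture gives p.

x^2*y - y^3 + 2*y*z^2 + 2*x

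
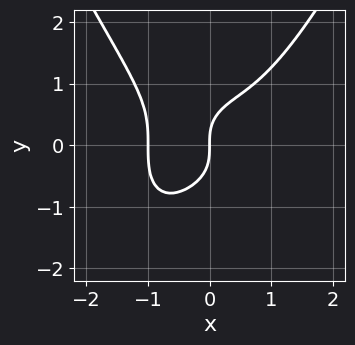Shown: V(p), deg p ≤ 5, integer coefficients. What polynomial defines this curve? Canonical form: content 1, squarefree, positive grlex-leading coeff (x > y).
x^4 - y^3 + x

First, deg p = 4. The shape is more complex than any degree-3 curve.
Then, from the visible intercepts: it crosses the y-axis at the gridline y = 0; the x-axis gridline crossings are at x ∈ {-1, 0}.
Finally, matching integer coefficients to the picture gives p.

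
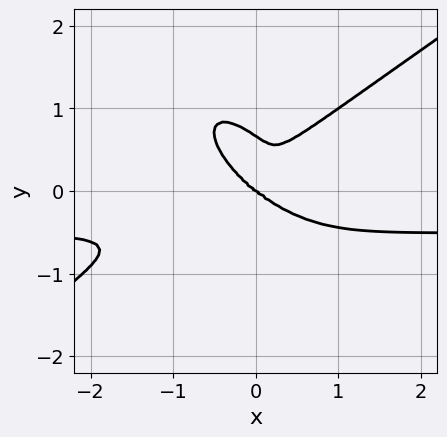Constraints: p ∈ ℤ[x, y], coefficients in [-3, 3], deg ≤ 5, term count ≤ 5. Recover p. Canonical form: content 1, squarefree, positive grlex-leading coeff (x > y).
2*x^3*y - 2*x*y^3 - 3*y^4 + x^3 + 2*y^3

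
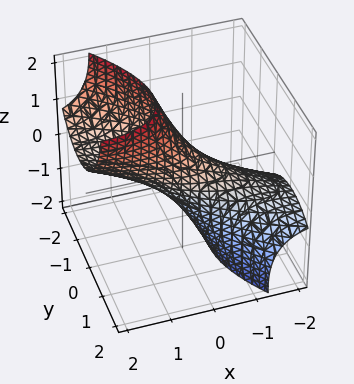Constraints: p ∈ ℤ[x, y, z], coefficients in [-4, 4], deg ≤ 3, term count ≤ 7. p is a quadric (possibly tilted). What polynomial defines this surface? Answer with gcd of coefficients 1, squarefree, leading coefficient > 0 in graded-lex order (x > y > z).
x^2 + 2*x*y - 3*x*z + 2*y^2 + z^2 - 1

First, the degree is 2 — a generic line meets the surface in up to 2 points.
Next, checking where it meets the axes: among the integer gridlines, it crosses the x-axis at x ∈ {-1, 1}; among the integer gridlines, it crosses the z-axis at z ∈ {-1, 1}.
Finally, these observations pin down the coefficients.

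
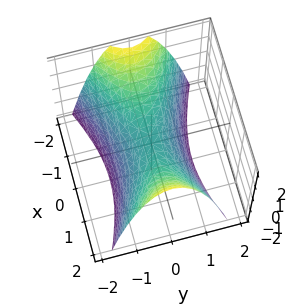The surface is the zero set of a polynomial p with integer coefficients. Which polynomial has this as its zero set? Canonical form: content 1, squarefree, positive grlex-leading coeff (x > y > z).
1. Degree: a hyperbolic paraboloid; a quadric, so deg p = 2.
2. Symmetries: mirror symmetry y ↦ −y ⇒ only even powers of y; mirror symmetry x ↦ −x ⇒ only even powers of x.
3. From the axis intercepts and sections: one x-axis crossing is at x = 0; it crosses the z-axis at the gridline z = 0; it meets the y-axis at y = 0 (among the integer gridlines).
4. Matching integer coefficients to the picture gives p.

x^2 - 3*y^2 - 2*z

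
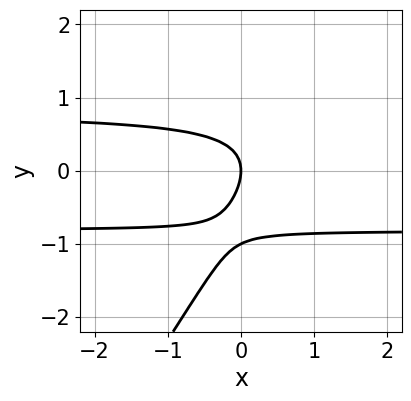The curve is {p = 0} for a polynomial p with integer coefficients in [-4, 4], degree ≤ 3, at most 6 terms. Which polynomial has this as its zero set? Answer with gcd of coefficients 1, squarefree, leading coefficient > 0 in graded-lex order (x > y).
3*x*y^2 - 2*y^3 - 2*y^2 - 2*x

deg p = 3. No degree-2 curve has this shape.
Observable constraints: the y-axis gridline crossings are at y ∈ {-1, 0}; it crosses the x-axis at the gridline x = 0.
Fitting integer coefficients to these (and the overall shape) gives p.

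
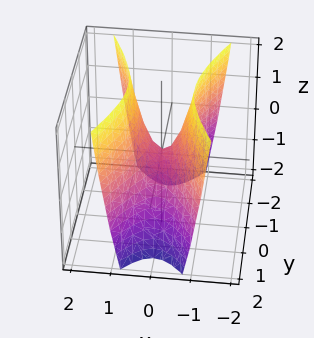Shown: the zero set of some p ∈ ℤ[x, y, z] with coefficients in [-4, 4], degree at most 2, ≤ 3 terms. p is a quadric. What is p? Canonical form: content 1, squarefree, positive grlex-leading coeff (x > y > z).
3*x^2 - y^2 - z

First, deg p = 2. A saddle surface; a quadric.
Then, symmetries: it's symmetric under y → −y, forcing even powers of y; mirror symmetry x ↦ −x ⇒ only even powers of x.
Then, checking where it meets the axes: one z-axis crossing is at z = 0; it meets the x-axis at x = 0 (among the integer gridlines); it crosses the y-axis at the gridline y = 0.
Finally, assembling these constraints gives the stated polynomial.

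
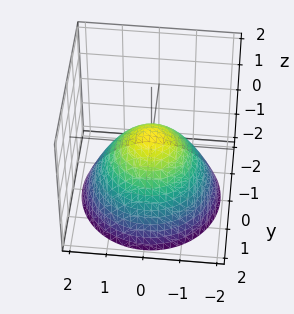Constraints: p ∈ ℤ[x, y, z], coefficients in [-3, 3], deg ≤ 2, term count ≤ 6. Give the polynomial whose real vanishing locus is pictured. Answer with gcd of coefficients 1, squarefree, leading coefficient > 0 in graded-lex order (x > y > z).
(a) Degree: a generic line meets the surface in up to 2 points, so deg p = 2.
(b) Symmetry: every cross-section ⟂ z is a circle, so x, y appear only via x² + y².
(c) Observable constraints: a circular section at z = 0 has radius between 0 and 1.
(d) The integer polynomial consistent with all of this is the stated p.

2*x^2 + 2*y^2 + 3*z - 1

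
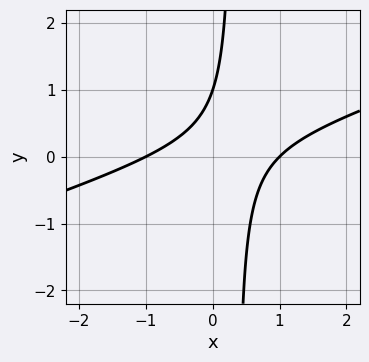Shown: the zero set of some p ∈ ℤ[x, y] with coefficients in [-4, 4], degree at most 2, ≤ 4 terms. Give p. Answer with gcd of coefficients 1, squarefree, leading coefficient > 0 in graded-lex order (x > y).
First, deg p = 2. A generic line meets the curve in up to 2 points.
Then, checking where it meets the axes: it meets the y-axis at y = 1 (among the integer gridlines); among the integer gridlines, it crosses the x-axis at x ∈ {-1, 1}.
Finally, putting this together gives p.

x^2 - 3*x*y + y - 1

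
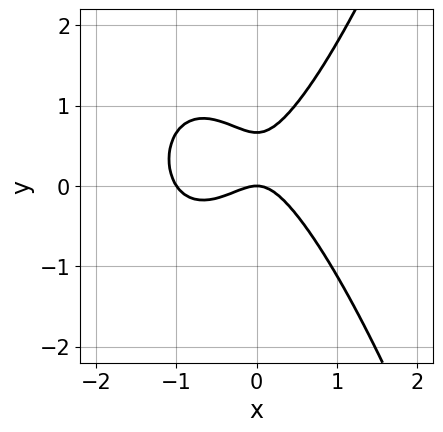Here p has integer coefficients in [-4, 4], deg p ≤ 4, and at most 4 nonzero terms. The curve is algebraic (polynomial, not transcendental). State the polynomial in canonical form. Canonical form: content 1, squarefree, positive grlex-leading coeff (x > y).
3*x^3 + 3*x^2 - 3*y^2 + 2*y

deg p = 3.
From the axis intercepts and sections: one y-axis crossing is at y = 0; the x-axis gridline crossings are at x ∈ {-1, 0}.
Solving for integer coefficients yields p as stated.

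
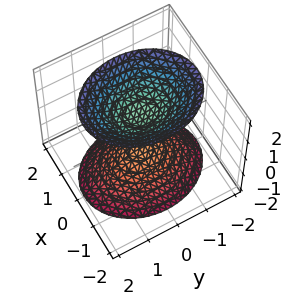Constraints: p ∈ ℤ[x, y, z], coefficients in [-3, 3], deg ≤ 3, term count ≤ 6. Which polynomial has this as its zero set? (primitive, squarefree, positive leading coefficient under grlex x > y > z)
First, I count 2 distinct pieces. Treating them together as one polynomial.
Then, the degree is 2 — two sheets facing apart; a quadric.
Next, symmetries: it's symmetric under y → −y, forcing even powers of y; mirror symmetry x ↦ −x ⇒ only even powers of x; mirror symmetry z ↦ −z ⇒ only even powers of z.
Next, observable constraints: it misses every integer gridline on the y-axis; it misses every integer gridline on the x-axis; the z-axis gridline crossings are at z ∈ {-1, 1}.
Finally, the integer polynomial consistent with all of this is the stated p.

3*x^2 + 2*y^2 - 2*z^2 + 2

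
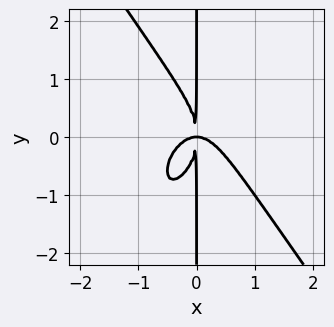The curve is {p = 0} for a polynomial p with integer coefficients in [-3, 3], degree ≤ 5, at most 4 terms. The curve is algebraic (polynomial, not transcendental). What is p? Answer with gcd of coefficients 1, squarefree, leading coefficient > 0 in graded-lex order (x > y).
1. deg p = 4. The shape is more complex than any degree-3 curve.
2. From the visible intercepts: the visible y-axis segment lies entirely on the curve.
3. Solving for integer coefficients yields p as stated.

3*x^4 + x*y^3 + 2*x^2*y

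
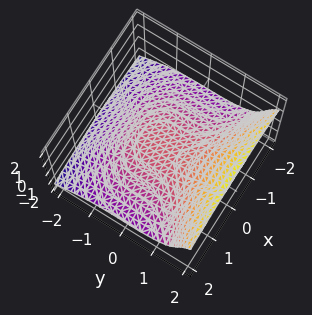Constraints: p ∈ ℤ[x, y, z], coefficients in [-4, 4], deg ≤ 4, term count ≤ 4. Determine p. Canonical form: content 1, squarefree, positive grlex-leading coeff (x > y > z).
y^3 - 2*z^3 - x^2 - 3*z

The degree is 3 — no degree-2 surface has this shape.
From the axis intercepts and sections: it crosses the y-axis at the gridline y = 0; it meets the z-axis at z = 0 (among the integer gridlines).
Matching integer coefficients to the picture gives p.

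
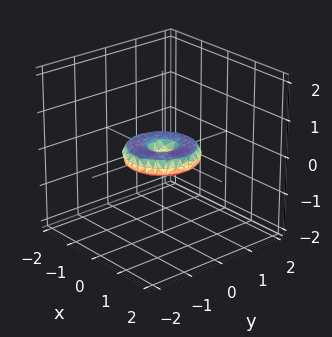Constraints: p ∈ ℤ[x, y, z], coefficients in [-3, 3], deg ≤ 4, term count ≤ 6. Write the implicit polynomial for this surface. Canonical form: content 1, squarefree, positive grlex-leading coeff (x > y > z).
1. deg p = 4. A generic line meets the surface in up to 4 points.
2. Symmetries: every cross-section ⟂ z is a circle, so x, y appear only via x² + y².
3. From the visible intercepts: a circular section at z = 0 has radius exactly 1; the x-axis gridline crossings are at x ∈ {-1, 0, 1}; one z-axis crossing is at z = 0; among the integer gridlines, it crosses the y-axis at y ∈ {-1, 0, 1}.
4. Matching integer coefficients to the picture gives p.

x^4 + 2*x^2*y^2 + y^4 - x^2 - y^2 + 3*z^2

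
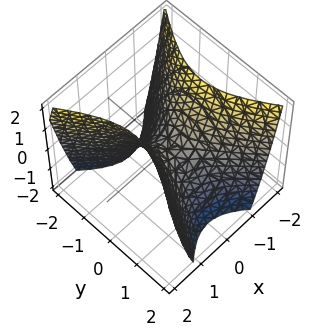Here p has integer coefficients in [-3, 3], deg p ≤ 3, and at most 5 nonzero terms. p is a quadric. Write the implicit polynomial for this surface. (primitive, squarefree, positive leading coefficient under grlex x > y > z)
3*x^2 - 2*y^2 - 2*z

First, deg p = 2.
Next, symmetries: it's symmetric under x → −x, forcing even powers of x; the y ↦ −y reflection is a symmetry, so y appears only in even powers.
Then, observable constraints: it meets the z-axis at z = 0 (among the integer gridlines); it meets the x-axis at x = 0 (among the integer gridlines); it crosses the y-axis at the gridline y = 0.
Finally, matching integer coefficients to the picture gives p.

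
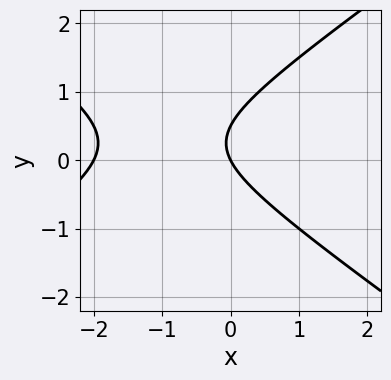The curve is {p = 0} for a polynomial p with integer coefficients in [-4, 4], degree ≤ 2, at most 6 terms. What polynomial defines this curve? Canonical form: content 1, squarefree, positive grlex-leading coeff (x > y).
x^2 - 2*y^2 + 2*x + y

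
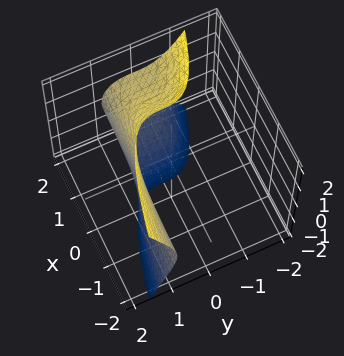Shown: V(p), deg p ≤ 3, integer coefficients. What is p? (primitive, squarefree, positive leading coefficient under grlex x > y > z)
x*z^2 + 3*y^3 - 2

First, deg p = 3.
Next, from the visible intercepts: the surface avoids every integer z-axis point in the box; the surface avoids every integer x-axis point in the box.
Finally, putting this together gives p.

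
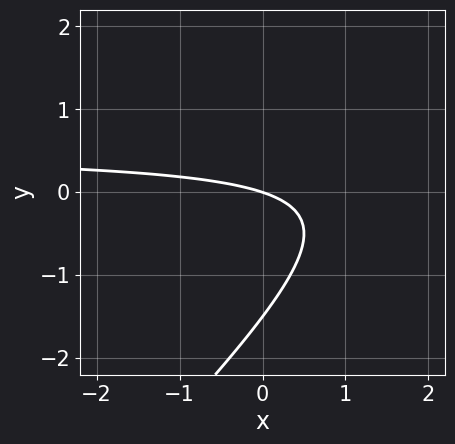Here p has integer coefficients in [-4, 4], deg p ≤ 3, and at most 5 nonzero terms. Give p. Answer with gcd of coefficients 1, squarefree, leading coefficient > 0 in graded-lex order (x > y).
First, degree: a generic line meets the curve in up to 2 points, so deg p = 2.
Next, from the axis intercepts and sections: one x-axis crossing is at x = 0; it meets the y-axis at y = 0 (among the integer gridlines).
Finally, fitting integer coefficients to these (and the overall shape) gives p.

2*x*y - 2*y^2 - x - 3*y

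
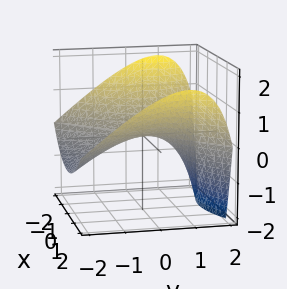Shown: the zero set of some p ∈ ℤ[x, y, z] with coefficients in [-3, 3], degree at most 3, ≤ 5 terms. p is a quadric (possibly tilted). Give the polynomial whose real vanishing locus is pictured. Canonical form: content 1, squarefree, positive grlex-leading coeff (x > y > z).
x^2 - y^2 + y*z - 3*z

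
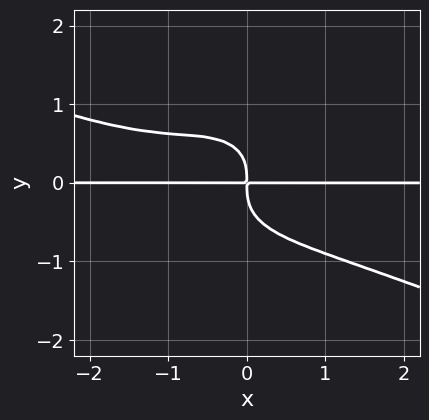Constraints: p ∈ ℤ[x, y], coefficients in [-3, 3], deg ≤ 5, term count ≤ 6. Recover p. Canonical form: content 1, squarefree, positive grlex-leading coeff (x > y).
Degree: no degree-3 curve has this shape, so deg p = 4.
Checking where it meets the axes: every point of the x-axis in the box is on the curve.
The integer polynomial consistent with all of this is the stated p.

x^3*y + 2*x^2*y^2 + 3*y^4 + x^2*y + 2*x*y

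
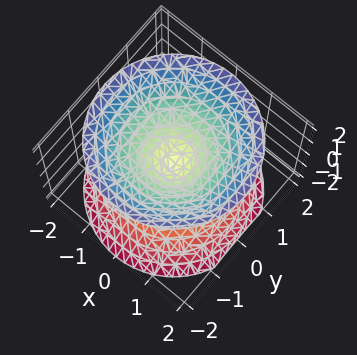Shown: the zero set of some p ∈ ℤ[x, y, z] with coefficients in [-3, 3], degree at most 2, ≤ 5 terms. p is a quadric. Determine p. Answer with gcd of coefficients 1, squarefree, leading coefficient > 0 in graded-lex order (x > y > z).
x^2 + y^2 - z^2

The picture has 2 separate pieces. They look like related sheets of one shape, so recover p as a whole.
deg p = 2. Two nappes meeting at a single point; a quadric.
Symmetries: mirror symmetry z ↦ −z ⇒ only even powers of z; the z-axis is an axis of rotation, so x and y enter only as x² + y².
Observable constraints: it meets the y-axis at y = 0 (among the integer gridlines); it meets the z-axis at z = 0 (among the integer gridlines).
Fitting integer coefficients to these (and the overall shape) gives p.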